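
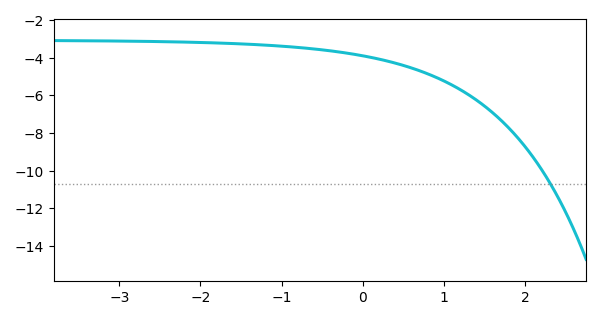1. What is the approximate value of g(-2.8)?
-3.13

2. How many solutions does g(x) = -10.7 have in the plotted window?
1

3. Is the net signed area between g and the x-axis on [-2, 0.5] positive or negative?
negative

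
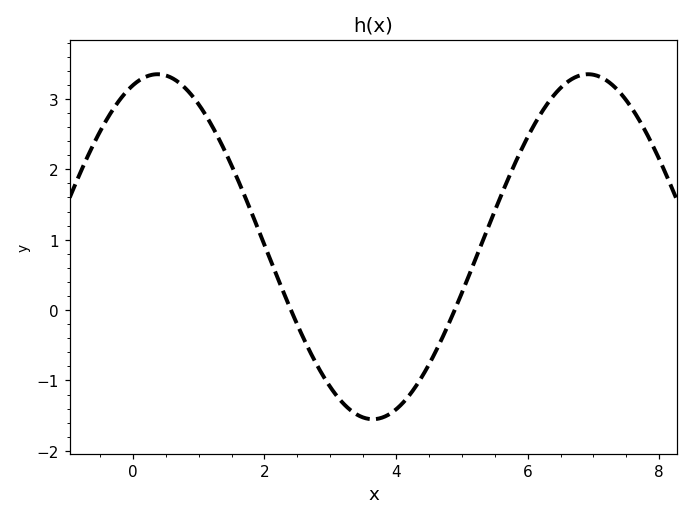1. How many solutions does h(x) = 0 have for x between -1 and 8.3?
2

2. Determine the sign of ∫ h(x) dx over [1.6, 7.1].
positive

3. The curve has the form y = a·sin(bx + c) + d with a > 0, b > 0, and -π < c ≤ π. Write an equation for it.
y = 2.45sin(0.96x + 1.2) + 0.9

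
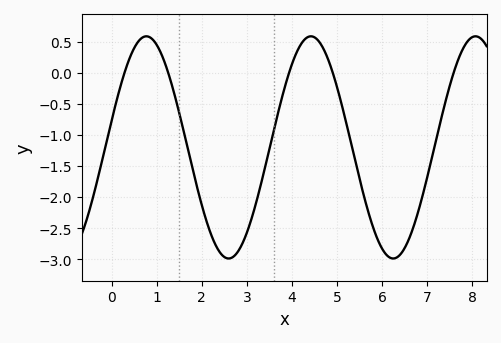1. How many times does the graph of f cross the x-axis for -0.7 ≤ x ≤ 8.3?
5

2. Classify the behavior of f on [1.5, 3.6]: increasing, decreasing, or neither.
neither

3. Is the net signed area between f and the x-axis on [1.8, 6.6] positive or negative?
negative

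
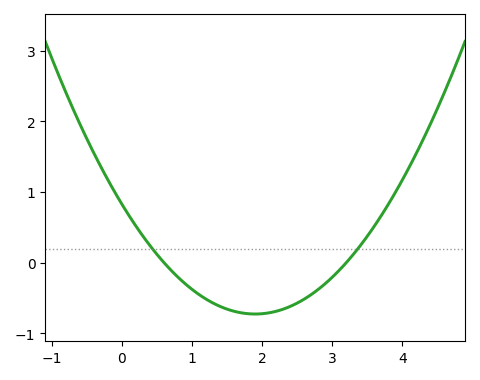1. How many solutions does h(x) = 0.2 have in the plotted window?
2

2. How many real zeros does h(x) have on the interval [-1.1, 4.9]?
2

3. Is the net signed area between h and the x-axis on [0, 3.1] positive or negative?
negative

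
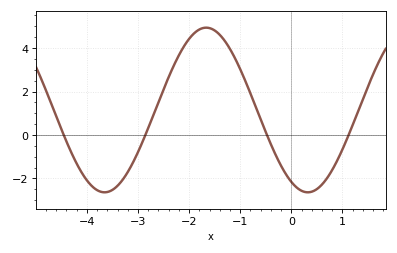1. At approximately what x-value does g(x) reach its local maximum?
-1.66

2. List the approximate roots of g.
-4.45, -2.85, -0.476, 1.12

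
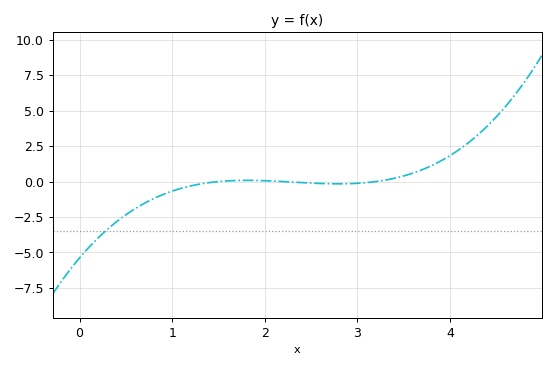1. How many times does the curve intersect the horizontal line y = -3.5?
1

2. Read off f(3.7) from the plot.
0.8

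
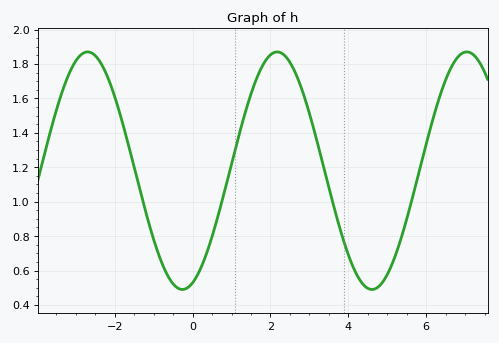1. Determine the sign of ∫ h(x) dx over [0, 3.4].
positive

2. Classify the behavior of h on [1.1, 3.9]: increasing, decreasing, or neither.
neither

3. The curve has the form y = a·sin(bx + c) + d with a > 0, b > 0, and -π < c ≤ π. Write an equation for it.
y = 0.69sin(1.3x - 1.2) + 1.18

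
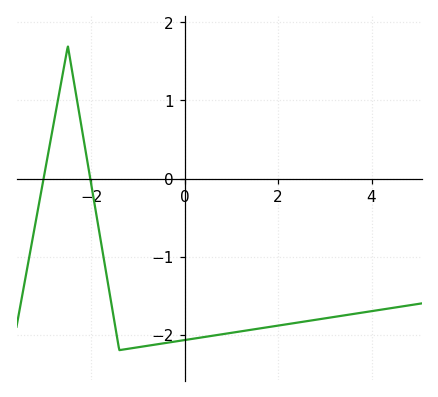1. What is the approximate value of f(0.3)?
-2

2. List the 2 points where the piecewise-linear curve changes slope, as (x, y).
(-2.5, 1.7); (-1.4, -2.2)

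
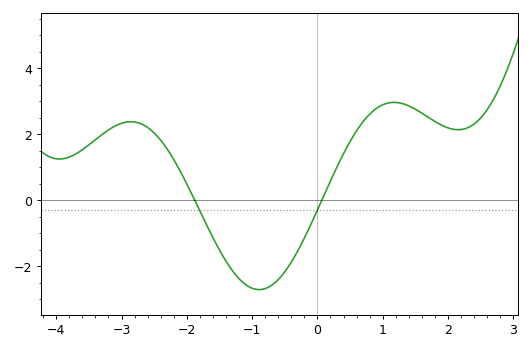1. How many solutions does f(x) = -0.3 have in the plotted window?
2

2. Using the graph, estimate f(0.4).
1.41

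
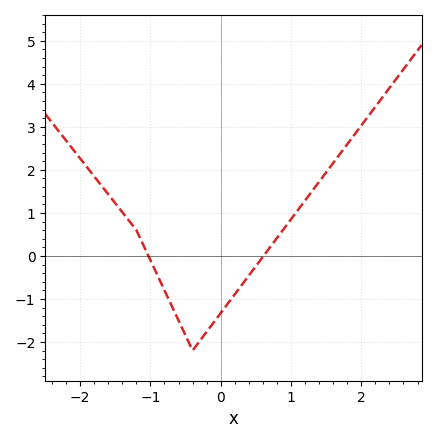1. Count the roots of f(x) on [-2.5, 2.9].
2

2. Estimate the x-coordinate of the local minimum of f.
-0.4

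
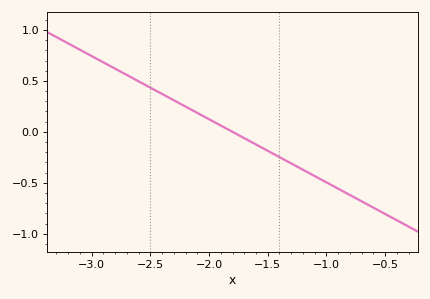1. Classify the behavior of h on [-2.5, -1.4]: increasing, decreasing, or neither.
decreasing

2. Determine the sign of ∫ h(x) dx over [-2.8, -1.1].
positive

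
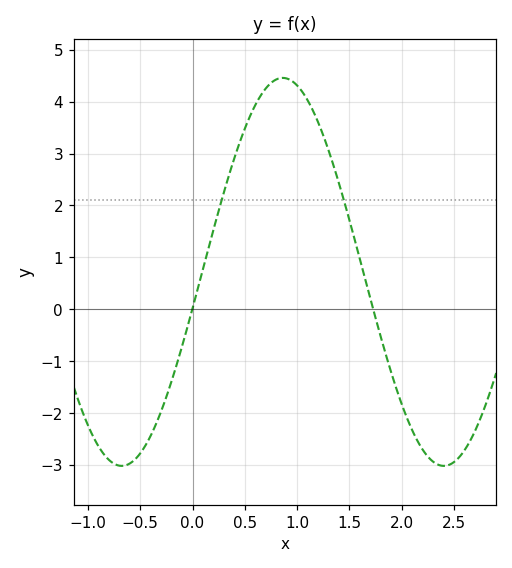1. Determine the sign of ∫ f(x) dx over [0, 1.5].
positive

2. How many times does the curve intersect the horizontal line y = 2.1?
2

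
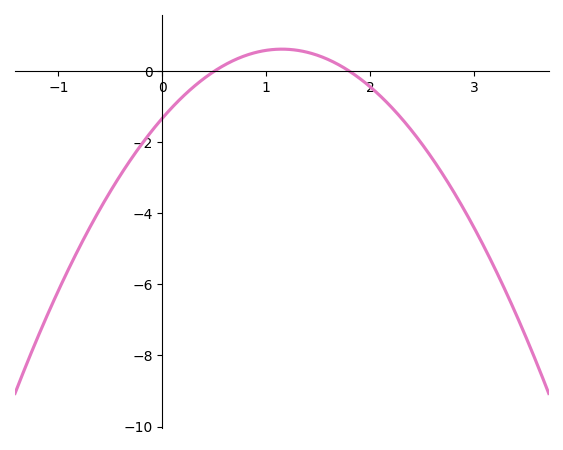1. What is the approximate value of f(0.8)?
0.4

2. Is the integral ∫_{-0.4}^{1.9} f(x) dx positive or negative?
negative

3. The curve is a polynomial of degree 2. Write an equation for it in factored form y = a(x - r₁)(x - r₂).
y = -1.47(x - 0.5)(x - 1.8)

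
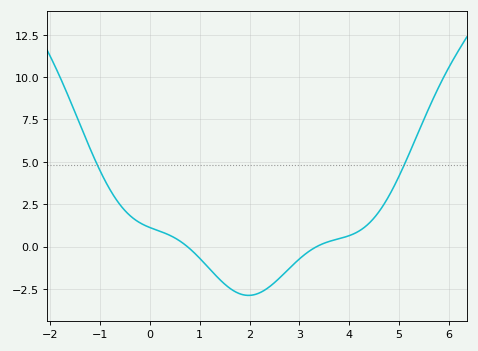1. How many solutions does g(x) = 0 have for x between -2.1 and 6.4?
2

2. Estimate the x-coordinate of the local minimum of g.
2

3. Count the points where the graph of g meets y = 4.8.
2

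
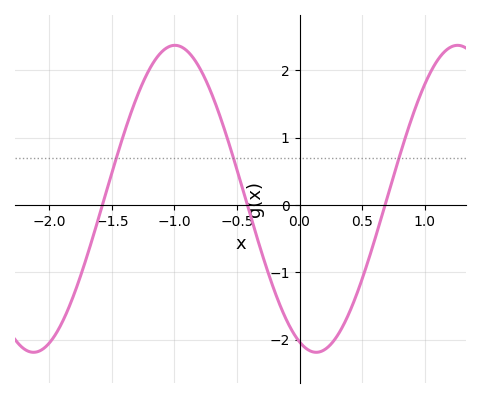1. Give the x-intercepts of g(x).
-1.6, -0.4, 0.7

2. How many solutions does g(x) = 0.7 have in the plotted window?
3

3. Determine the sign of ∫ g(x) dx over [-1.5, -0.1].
positive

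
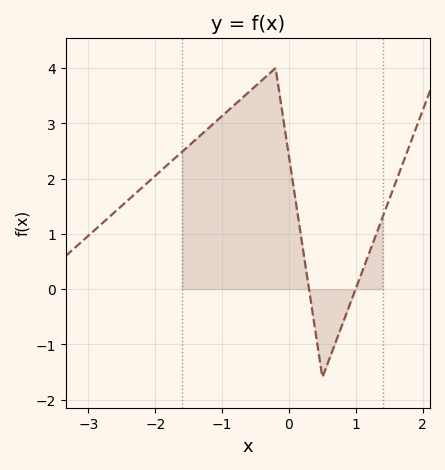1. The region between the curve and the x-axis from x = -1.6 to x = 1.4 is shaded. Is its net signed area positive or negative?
positive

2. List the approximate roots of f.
0.3, 1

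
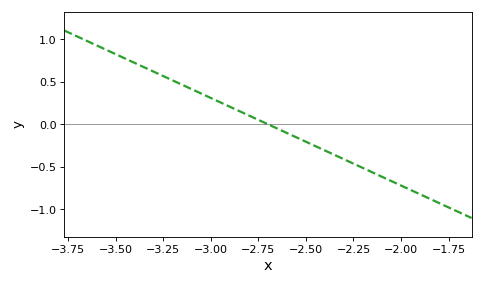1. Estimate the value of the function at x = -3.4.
0.7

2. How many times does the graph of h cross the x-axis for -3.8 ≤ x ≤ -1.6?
1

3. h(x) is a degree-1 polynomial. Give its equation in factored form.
y = -1.03(x + 2.7)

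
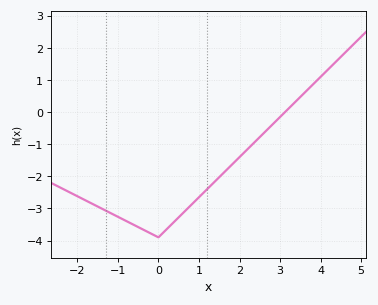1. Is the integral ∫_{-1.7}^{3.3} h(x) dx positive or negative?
negative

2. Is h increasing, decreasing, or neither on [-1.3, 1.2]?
neither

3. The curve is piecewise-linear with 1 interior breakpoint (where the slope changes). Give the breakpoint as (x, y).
(0, -3.9)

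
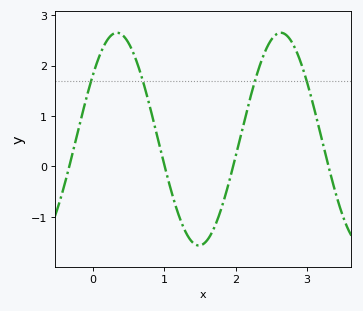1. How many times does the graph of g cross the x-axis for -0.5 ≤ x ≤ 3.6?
4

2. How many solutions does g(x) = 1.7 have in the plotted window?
4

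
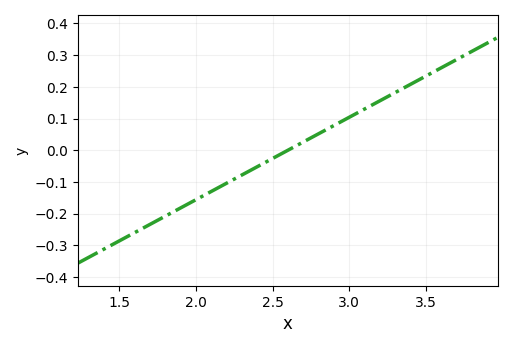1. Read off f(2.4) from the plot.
-0.05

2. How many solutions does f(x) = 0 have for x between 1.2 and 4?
1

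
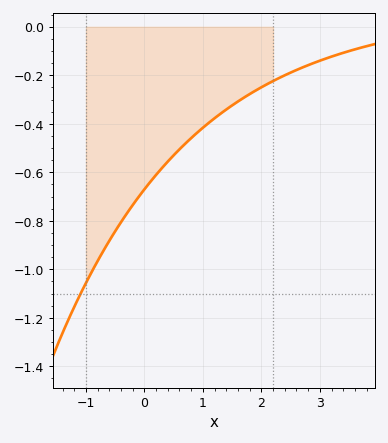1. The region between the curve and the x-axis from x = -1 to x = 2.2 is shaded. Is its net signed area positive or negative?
negative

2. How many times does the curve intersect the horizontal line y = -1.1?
1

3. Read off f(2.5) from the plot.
-0.18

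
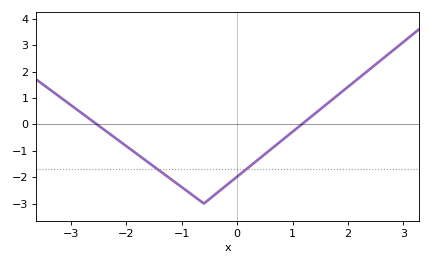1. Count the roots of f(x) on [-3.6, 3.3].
2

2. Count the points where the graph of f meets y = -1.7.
2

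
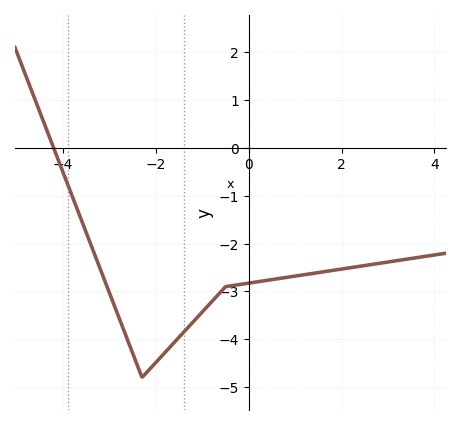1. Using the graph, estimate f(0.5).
-2.8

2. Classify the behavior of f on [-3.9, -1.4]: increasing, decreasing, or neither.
neither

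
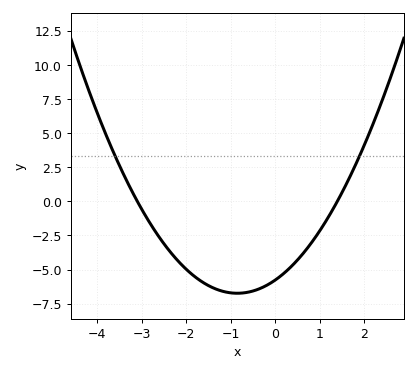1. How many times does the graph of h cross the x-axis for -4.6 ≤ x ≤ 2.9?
2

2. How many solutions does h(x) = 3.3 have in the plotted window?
2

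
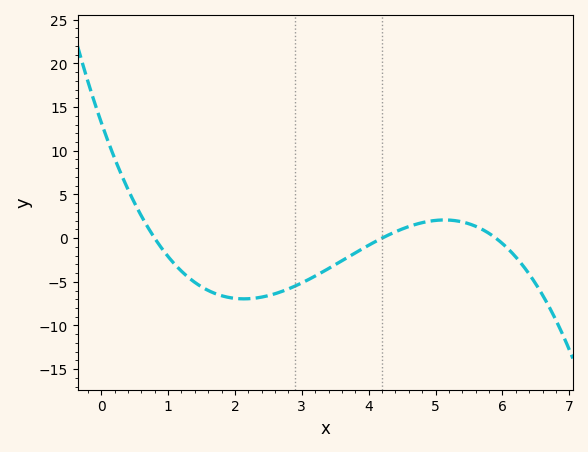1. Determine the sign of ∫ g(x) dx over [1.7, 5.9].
negative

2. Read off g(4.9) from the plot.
2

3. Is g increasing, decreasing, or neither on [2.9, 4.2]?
increasing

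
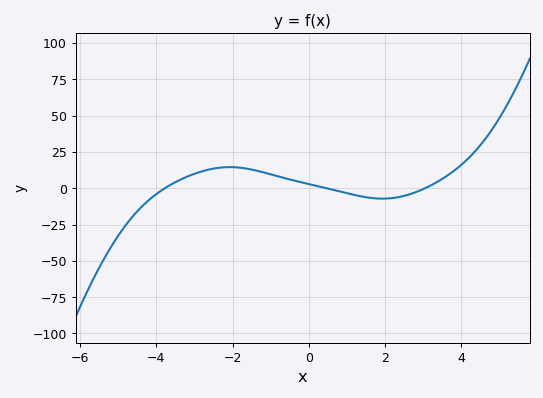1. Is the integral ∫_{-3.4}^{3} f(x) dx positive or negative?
positive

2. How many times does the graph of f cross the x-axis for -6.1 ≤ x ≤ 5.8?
3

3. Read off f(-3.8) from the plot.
0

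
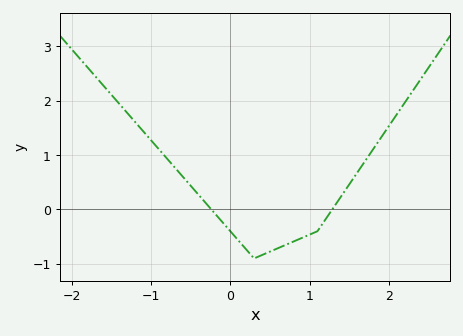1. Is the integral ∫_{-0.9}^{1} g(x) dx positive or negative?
negative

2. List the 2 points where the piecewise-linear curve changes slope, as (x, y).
(0.3, -0.9); (1.1, -0.4)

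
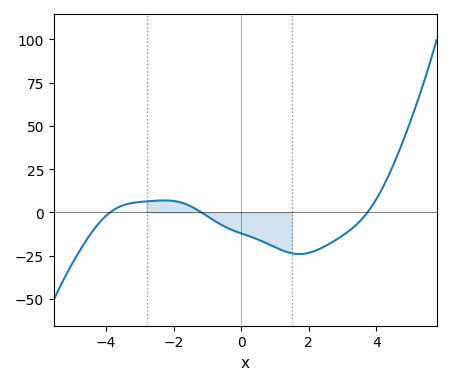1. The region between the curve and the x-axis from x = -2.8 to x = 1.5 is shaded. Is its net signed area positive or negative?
negative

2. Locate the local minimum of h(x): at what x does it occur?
1.8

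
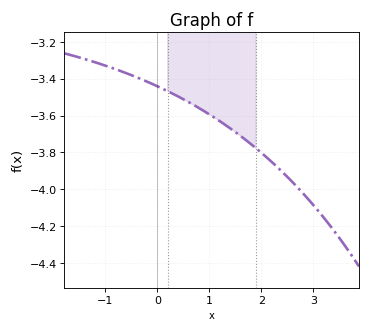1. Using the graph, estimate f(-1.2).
-3.31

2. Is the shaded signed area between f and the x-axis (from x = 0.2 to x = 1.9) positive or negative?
negative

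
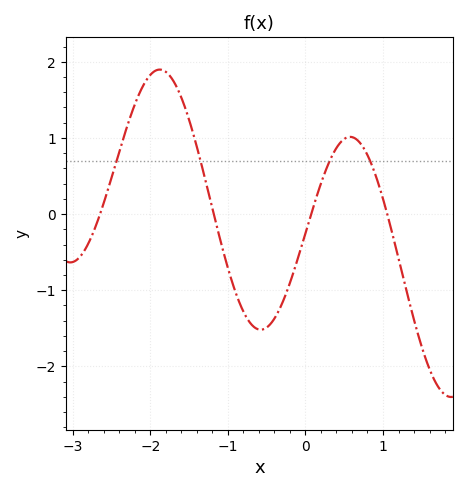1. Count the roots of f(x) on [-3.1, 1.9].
4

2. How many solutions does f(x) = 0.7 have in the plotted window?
4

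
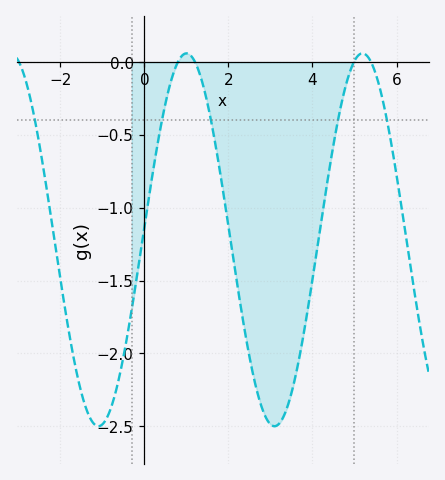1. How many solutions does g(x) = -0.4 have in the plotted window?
5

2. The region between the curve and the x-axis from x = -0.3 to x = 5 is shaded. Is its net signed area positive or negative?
negative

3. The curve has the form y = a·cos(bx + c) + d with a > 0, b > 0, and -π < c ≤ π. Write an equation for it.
y = 1.28cos(1.5x - 1.5) - 1.22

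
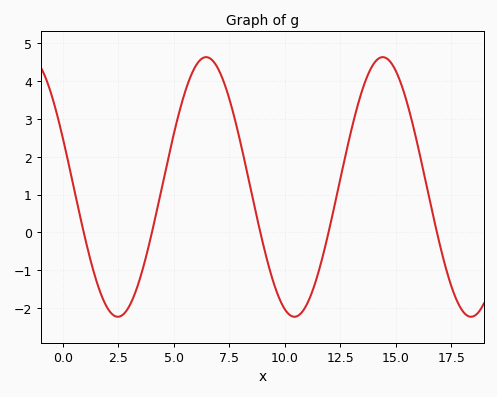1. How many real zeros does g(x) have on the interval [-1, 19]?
5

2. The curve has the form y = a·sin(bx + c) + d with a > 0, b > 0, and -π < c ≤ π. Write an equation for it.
y = 3.43sin(0.79x + 2.8) + 1.2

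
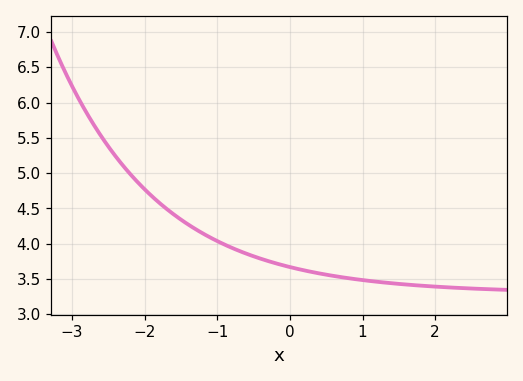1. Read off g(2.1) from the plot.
3.4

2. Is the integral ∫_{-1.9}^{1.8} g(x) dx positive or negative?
positive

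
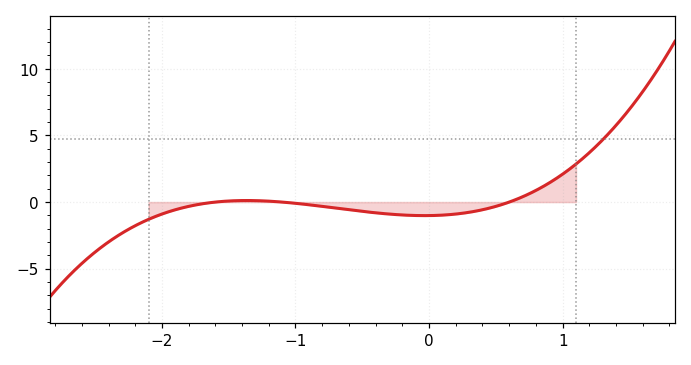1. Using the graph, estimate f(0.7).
0.5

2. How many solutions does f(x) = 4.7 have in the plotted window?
1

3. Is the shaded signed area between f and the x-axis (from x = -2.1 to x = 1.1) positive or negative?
negative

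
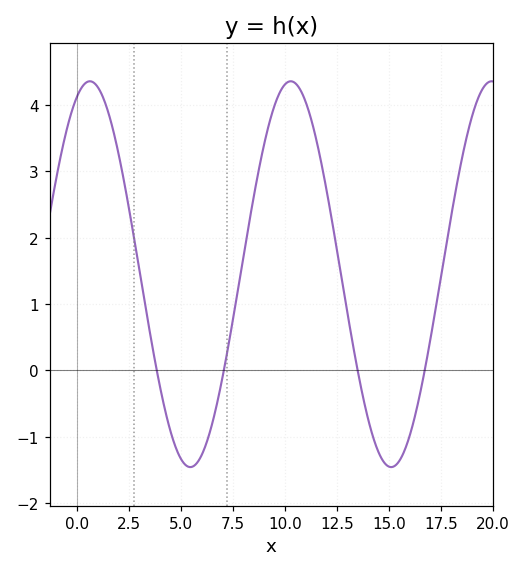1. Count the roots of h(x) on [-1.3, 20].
4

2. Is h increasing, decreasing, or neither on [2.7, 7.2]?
neither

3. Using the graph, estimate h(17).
0.494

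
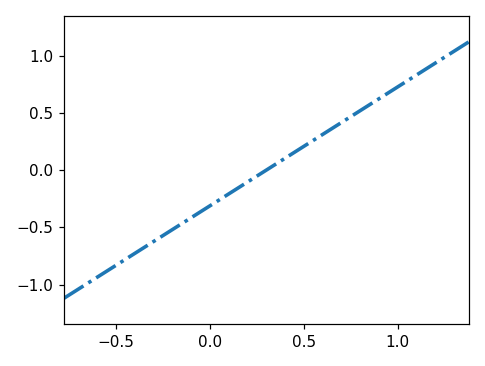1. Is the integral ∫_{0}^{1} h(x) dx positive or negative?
positive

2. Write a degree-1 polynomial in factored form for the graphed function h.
y = 1.04(x - 0.3)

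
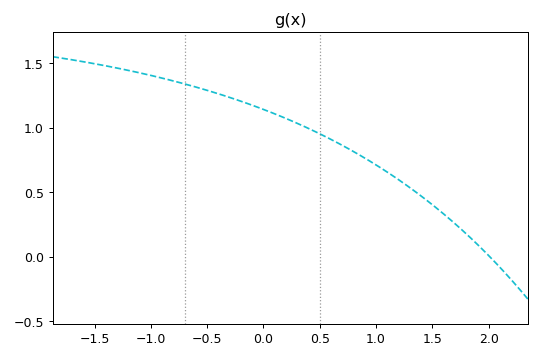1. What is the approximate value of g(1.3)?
0.534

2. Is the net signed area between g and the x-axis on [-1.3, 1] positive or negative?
positive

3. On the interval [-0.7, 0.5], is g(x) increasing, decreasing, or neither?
decreasing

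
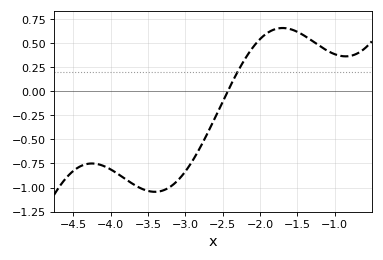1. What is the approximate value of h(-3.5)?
-1.04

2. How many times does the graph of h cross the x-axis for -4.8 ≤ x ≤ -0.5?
1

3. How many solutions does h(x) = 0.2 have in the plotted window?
1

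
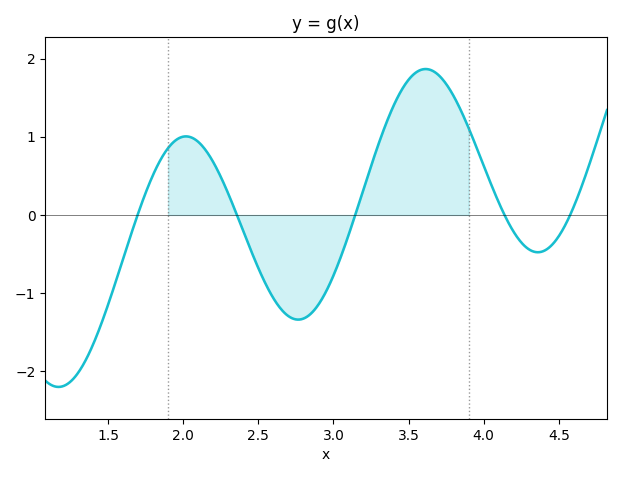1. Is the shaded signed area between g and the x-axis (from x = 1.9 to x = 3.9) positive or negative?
positive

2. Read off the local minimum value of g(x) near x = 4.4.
-0.5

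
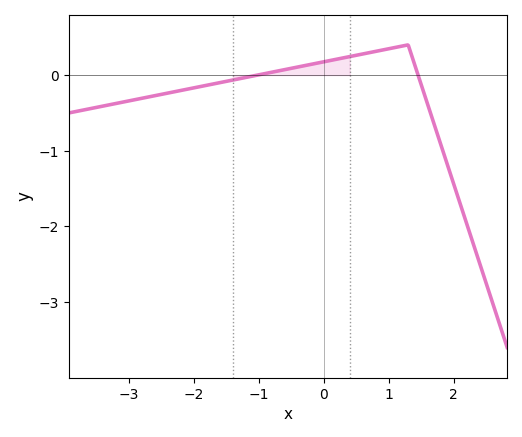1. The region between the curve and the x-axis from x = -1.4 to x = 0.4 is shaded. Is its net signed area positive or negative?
positive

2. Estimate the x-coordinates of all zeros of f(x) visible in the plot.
-1.02, 1.45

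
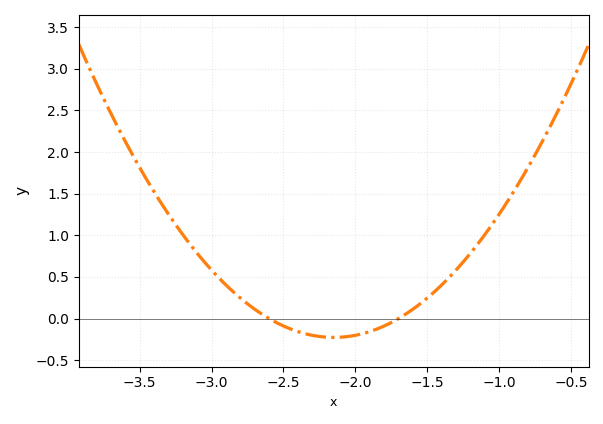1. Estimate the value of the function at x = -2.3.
-0.202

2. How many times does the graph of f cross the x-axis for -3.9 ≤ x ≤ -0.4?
2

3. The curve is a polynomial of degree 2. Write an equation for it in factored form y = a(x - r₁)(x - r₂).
y = 1.12(x + 2.6)(x + 1.7)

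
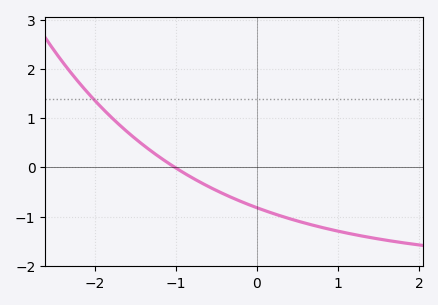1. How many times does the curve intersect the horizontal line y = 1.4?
1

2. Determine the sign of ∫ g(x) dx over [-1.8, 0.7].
negative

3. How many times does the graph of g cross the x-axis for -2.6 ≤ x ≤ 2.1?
1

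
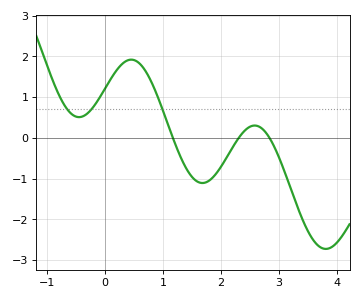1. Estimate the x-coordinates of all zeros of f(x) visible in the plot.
1.17, 2.31, 2.84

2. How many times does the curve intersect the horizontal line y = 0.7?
3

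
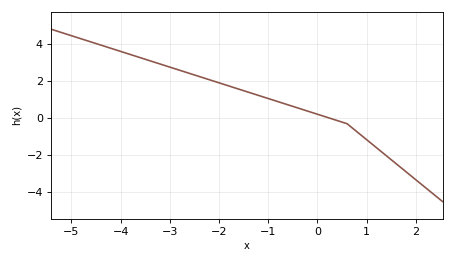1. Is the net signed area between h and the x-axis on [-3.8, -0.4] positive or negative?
positive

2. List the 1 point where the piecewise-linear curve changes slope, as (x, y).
(0.6, -0.3)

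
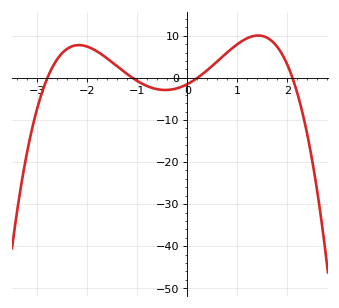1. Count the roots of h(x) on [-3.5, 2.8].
4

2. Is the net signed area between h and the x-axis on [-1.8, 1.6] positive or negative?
positive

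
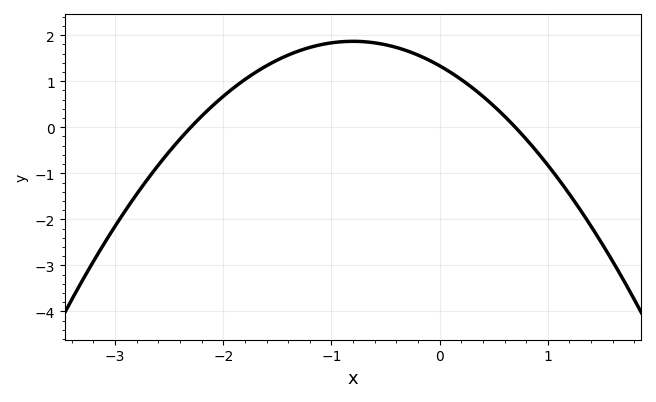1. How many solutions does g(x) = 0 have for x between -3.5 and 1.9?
2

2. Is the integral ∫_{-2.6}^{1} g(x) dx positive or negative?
positive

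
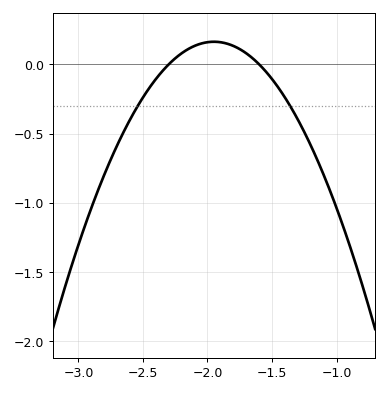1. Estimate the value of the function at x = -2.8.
-0.8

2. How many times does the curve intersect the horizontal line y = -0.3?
2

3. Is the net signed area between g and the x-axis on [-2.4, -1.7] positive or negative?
positive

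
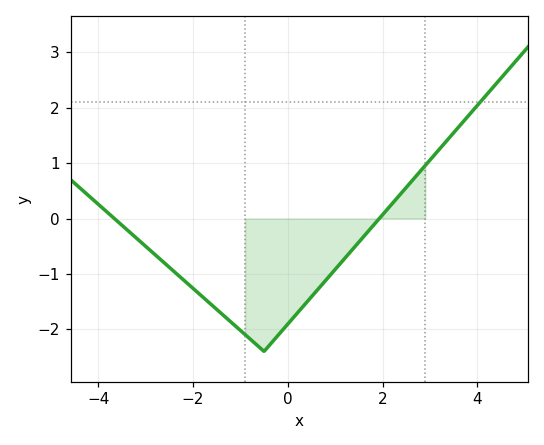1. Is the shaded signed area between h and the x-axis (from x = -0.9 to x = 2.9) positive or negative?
negative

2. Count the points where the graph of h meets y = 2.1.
1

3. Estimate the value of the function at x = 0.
-1.91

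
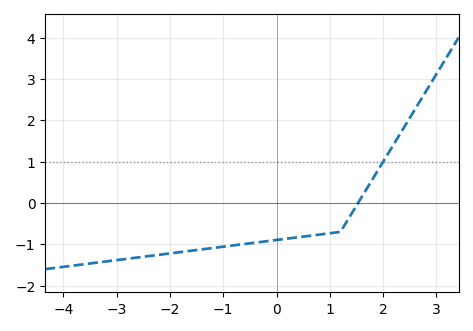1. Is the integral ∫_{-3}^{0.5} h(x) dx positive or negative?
negative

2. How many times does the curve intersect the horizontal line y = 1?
1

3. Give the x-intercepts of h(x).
1.53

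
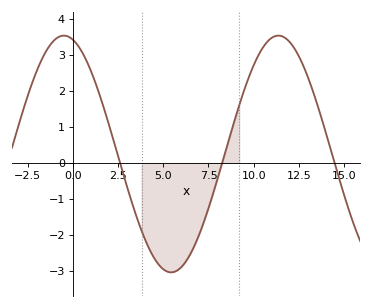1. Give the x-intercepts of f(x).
2.5, 8.5, 14.5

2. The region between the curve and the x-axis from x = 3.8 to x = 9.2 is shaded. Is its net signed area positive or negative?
negative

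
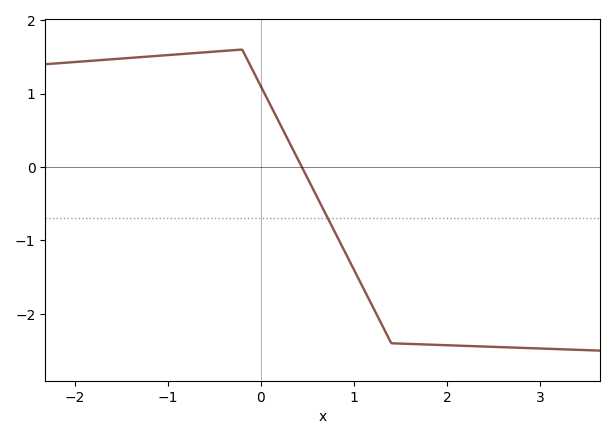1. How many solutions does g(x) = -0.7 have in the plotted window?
1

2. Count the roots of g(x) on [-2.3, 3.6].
1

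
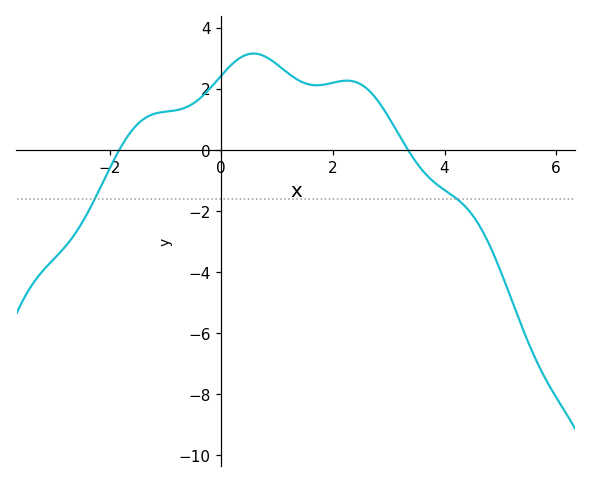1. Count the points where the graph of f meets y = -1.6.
2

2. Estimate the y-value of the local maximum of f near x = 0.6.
3.2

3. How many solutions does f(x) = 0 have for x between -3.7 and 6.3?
2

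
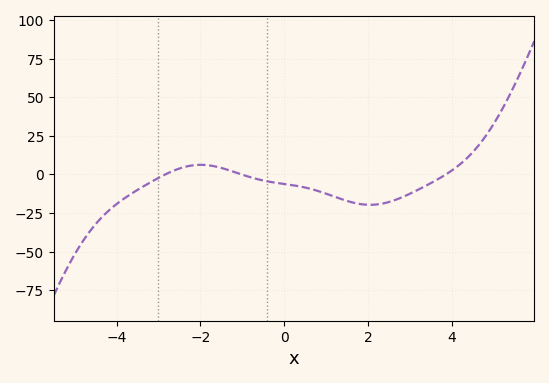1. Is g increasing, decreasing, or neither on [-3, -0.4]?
neither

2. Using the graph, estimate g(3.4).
-8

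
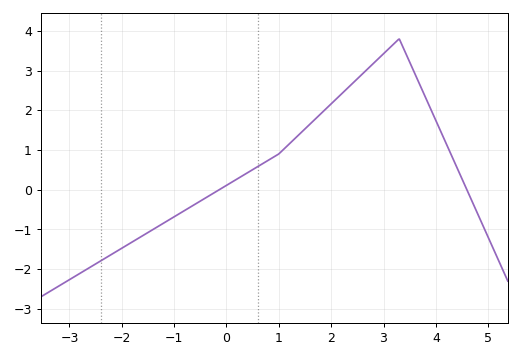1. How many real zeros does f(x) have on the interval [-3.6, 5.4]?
2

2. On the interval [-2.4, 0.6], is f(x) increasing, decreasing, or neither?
increasing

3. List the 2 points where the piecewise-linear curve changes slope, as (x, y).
(1, 0.9); (3.3, 3.8)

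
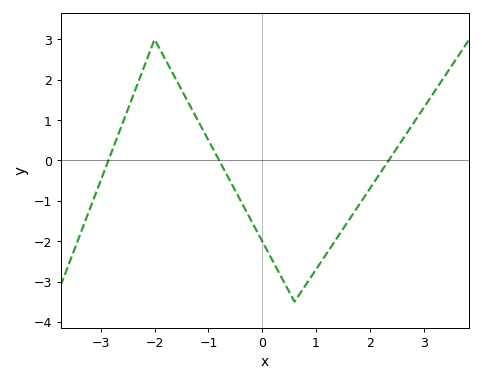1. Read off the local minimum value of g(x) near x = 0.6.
-3.5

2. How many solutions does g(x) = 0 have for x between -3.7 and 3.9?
3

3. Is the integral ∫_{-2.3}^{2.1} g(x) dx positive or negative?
negative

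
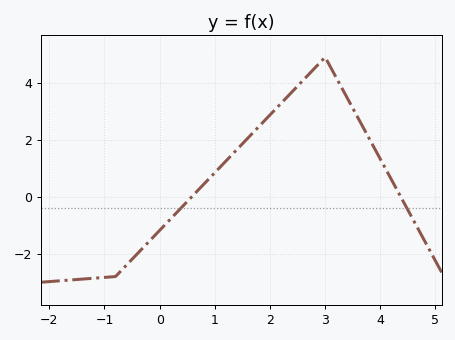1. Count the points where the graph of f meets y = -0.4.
2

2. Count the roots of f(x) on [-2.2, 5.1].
2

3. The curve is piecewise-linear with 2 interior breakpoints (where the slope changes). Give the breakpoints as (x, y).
(-0.8, -2.8); (3, 4.9)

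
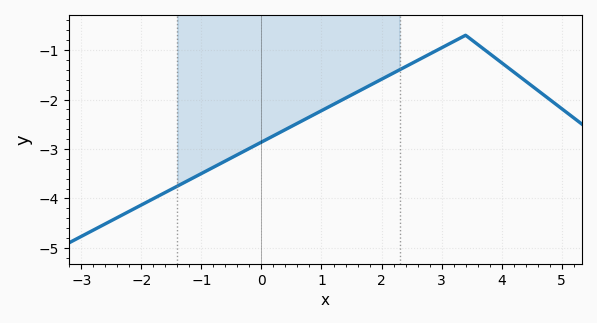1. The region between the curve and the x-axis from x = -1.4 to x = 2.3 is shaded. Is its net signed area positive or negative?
negative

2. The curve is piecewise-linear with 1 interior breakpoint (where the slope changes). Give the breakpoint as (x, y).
(3.4, -0.7)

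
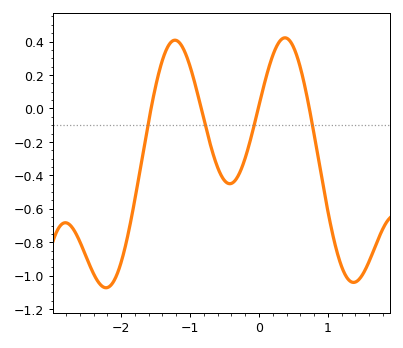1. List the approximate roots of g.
-1.57, -0.838, -0.011, 0.731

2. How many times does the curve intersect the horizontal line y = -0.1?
4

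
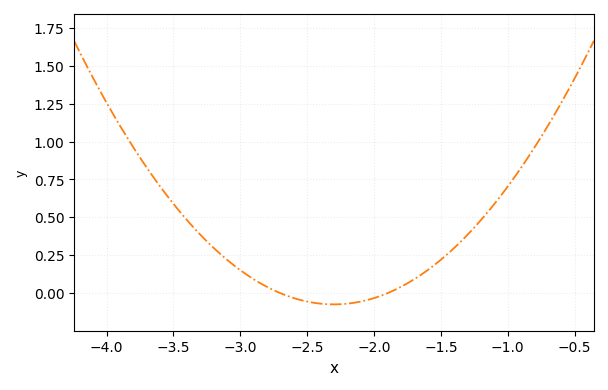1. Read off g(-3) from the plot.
0.152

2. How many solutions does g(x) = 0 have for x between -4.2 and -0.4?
2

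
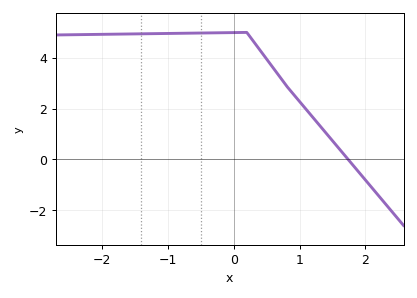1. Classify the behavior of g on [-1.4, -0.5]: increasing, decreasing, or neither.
increasing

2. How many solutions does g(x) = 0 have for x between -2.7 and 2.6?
1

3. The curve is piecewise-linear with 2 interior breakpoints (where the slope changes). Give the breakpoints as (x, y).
(0.2, 5); (0.8, 2.9)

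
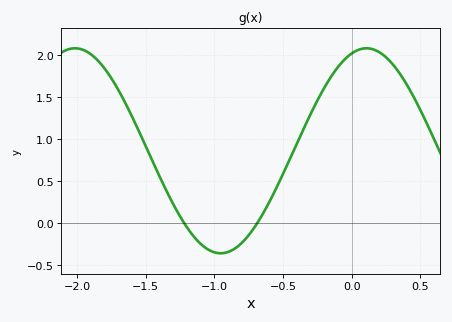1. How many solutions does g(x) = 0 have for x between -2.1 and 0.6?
2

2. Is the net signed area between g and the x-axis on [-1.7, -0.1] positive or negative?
positive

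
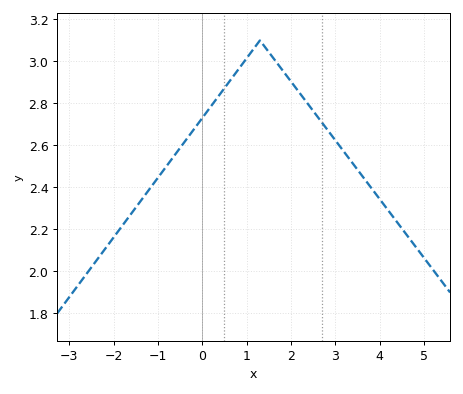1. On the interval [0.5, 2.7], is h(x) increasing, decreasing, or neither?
neither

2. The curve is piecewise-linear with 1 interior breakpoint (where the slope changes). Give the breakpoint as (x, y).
(1.3, 3.1)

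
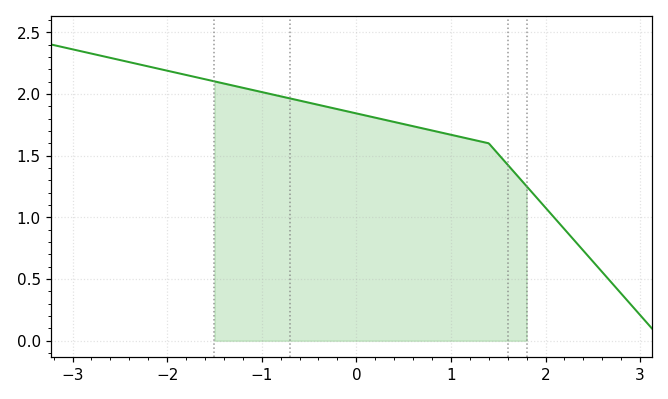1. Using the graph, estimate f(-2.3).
2.25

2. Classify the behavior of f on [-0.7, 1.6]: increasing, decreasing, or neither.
decreasing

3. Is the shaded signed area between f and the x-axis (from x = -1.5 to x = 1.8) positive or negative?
positive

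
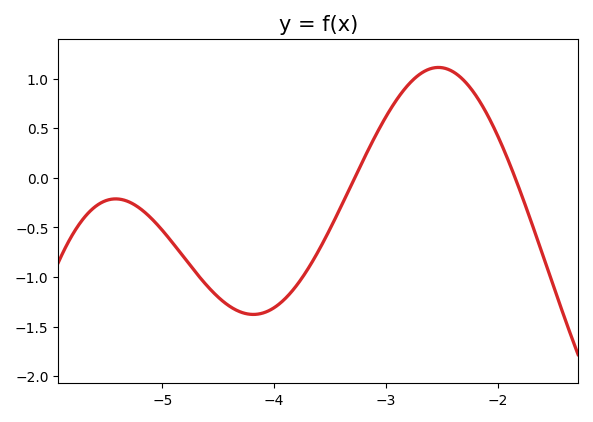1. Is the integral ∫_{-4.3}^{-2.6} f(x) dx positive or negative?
negative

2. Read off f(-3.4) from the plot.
-0.285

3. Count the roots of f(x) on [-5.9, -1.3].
2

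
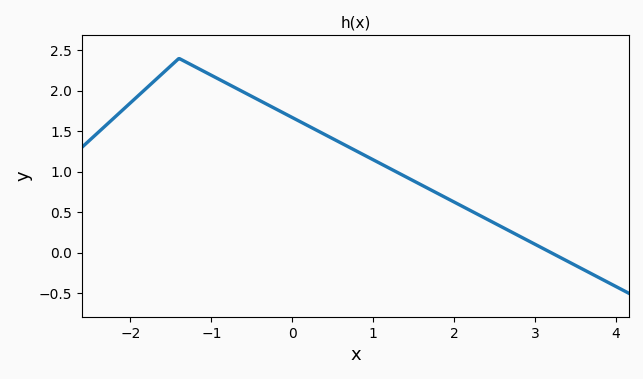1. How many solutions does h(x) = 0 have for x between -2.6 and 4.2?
1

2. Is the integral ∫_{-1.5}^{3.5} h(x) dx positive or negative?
positive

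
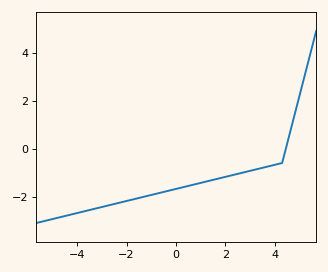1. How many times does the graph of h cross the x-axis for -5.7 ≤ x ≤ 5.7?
1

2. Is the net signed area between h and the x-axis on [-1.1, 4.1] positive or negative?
negative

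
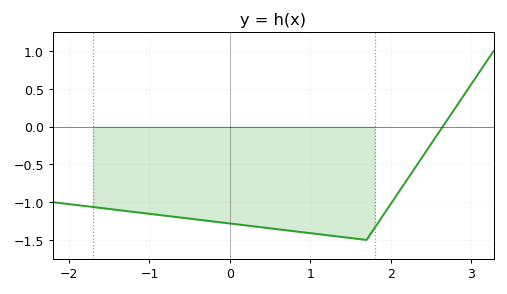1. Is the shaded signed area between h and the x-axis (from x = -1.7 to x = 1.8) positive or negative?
negative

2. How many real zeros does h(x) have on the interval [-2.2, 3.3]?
1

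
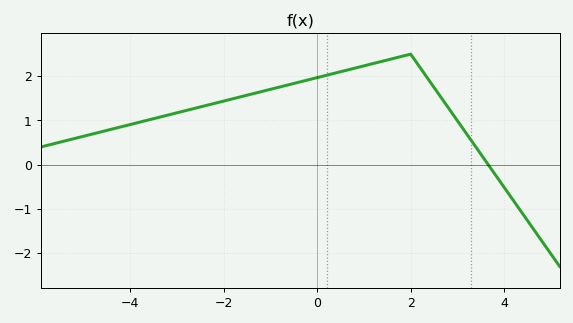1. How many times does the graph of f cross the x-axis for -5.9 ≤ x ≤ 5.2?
1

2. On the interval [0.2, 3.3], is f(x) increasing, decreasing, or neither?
neither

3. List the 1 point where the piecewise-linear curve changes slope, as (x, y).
(2, 2.5)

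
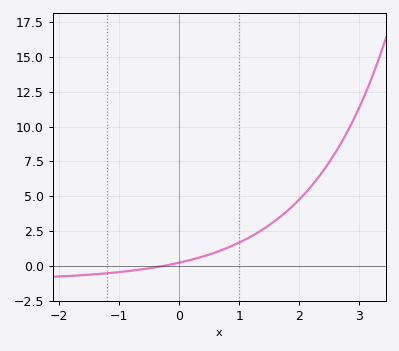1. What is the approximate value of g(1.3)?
2.36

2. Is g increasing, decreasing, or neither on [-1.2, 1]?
increasing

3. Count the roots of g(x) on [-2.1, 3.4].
1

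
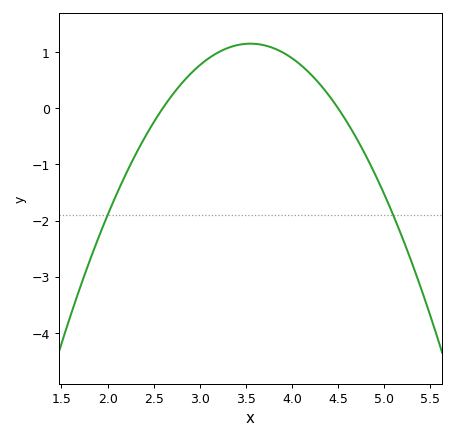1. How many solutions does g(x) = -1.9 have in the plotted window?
2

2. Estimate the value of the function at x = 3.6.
1.14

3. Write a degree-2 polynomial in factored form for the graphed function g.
y = -1.27(x - 2.6)(x - 4.5)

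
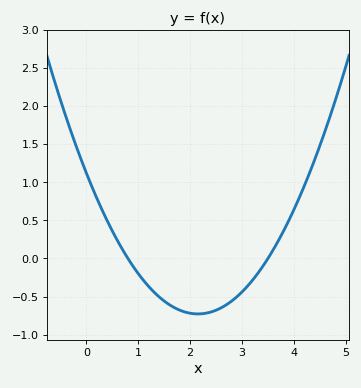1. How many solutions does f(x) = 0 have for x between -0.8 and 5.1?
2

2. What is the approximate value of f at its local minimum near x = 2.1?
-0.729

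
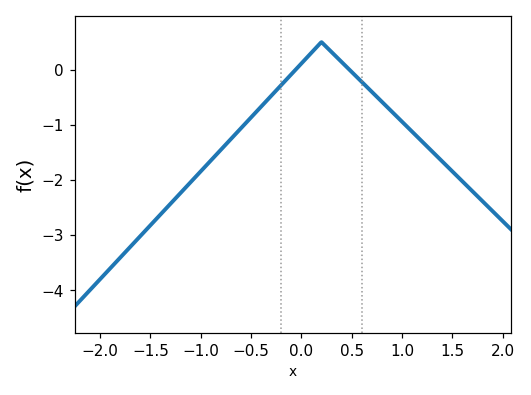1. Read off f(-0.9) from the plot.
-1.7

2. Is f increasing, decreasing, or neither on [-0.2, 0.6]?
neither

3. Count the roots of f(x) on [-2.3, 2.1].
2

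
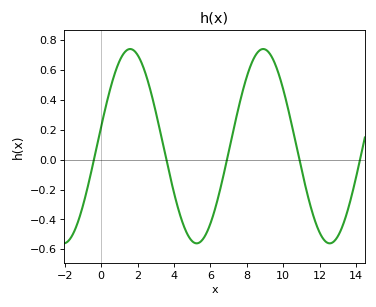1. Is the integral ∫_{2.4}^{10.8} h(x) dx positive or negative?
positive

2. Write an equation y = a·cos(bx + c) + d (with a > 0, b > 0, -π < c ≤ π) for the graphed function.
y = 0.65cos(0.86x - 1.4) + 0.09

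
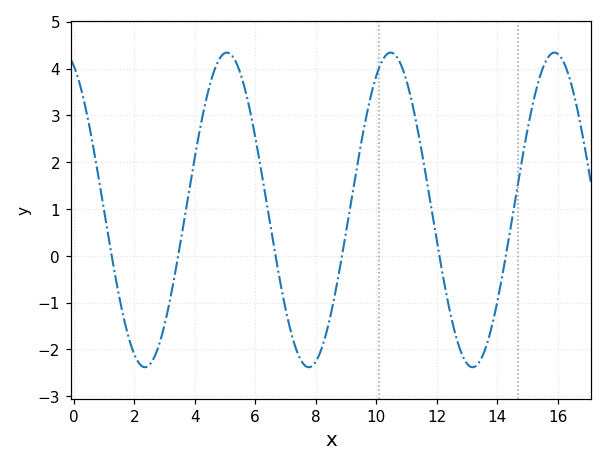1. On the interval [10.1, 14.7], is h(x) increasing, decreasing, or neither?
neither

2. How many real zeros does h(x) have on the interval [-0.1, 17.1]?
6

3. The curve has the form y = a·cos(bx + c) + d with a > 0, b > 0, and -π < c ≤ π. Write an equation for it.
y = 3.36cos(1.2x + 0.41) + 0.98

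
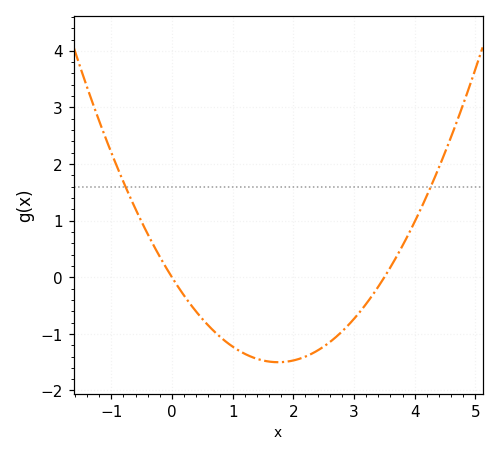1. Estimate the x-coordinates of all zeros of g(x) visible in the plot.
0, 3.5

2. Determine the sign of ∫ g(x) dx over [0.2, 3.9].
negative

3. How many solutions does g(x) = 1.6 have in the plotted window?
2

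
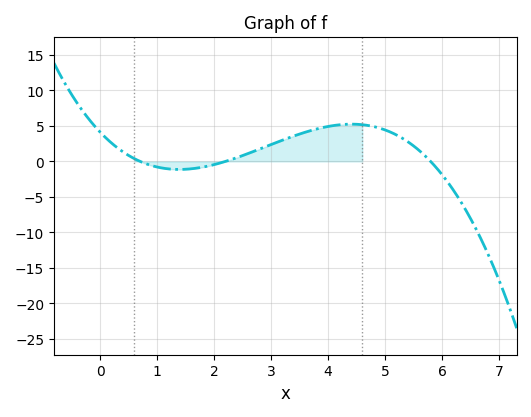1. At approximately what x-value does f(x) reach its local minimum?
1.4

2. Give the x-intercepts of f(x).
0.6, 2.2, 5.8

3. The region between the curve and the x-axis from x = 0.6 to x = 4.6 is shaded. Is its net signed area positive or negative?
positive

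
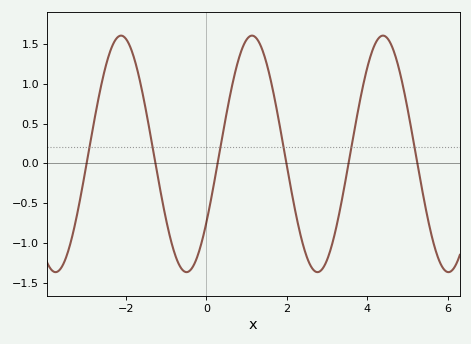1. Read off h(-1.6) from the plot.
0.913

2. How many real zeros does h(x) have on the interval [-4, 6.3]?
6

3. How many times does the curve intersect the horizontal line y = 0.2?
6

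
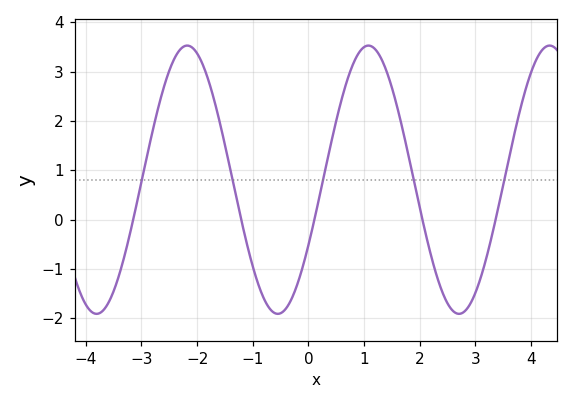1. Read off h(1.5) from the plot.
2.68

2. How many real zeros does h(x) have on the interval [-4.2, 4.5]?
5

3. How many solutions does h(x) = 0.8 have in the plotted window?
5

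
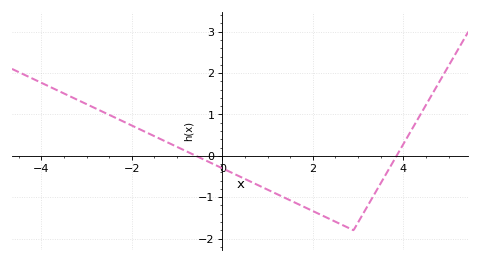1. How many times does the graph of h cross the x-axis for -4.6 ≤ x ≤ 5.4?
2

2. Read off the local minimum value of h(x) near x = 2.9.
-1.8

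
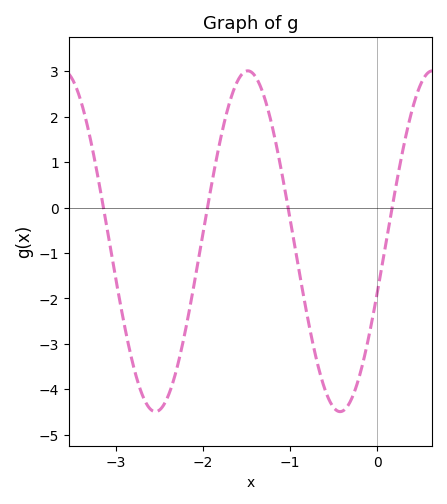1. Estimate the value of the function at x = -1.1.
0.813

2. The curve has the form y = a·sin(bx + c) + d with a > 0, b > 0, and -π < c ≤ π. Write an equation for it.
y = 3.75sin(2.97x - 0.302) - 0.74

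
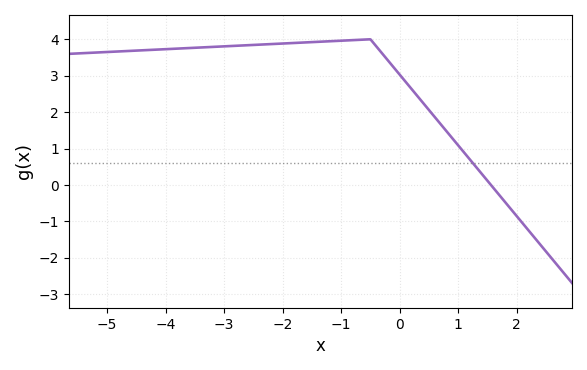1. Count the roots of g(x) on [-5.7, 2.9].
1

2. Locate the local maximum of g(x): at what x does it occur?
-0.6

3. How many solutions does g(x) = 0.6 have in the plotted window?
1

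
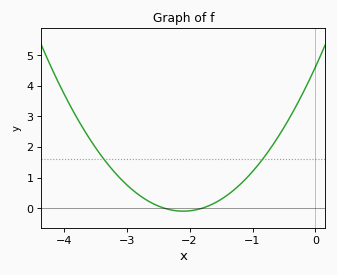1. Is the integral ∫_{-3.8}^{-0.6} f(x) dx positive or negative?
positive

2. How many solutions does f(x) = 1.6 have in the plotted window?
2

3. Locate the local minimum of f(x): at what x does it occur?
-2.1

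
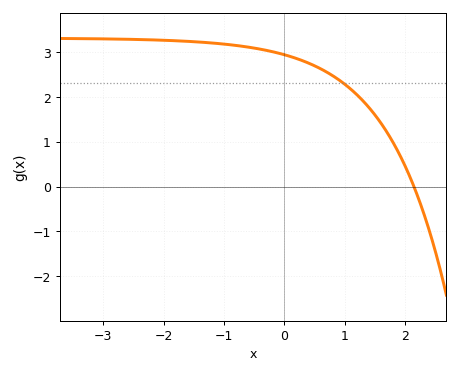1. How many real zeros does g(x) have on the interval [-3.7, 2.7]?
1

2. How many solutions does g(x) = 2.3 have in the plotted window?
1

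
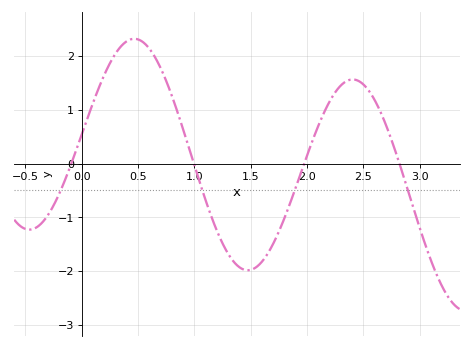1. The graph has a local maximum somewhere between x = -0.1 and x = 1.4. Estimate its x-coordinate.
0.465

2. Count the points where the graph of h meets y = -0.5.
4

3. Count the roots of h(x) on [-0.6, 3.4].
4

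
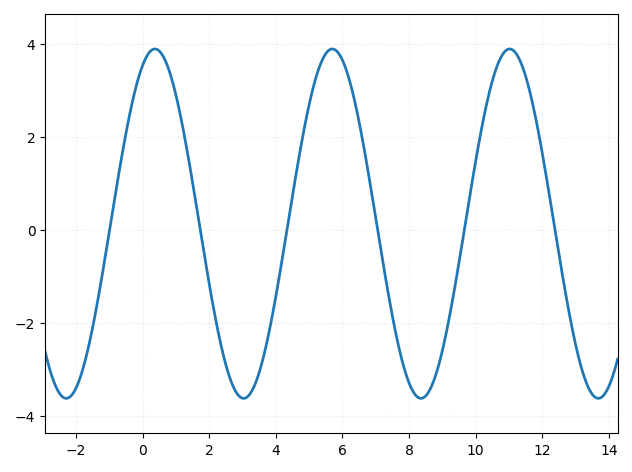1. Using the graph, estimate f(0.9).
3.19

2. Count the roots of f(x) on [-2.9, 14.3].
6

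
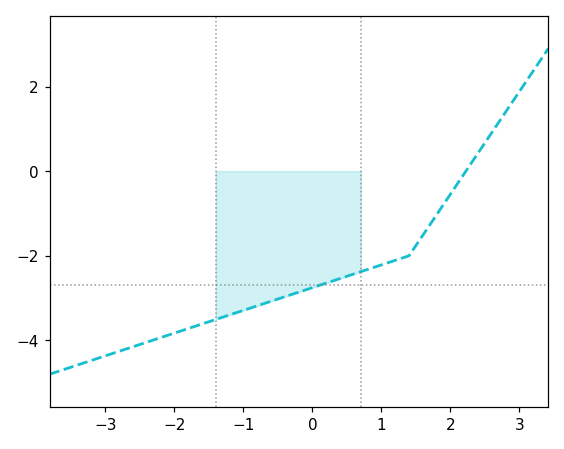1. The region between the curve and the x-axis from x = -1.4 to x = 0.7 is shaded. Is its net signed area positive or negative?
negative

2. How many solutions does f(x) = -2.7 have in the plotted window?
1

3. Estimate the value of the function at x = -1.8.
-3.8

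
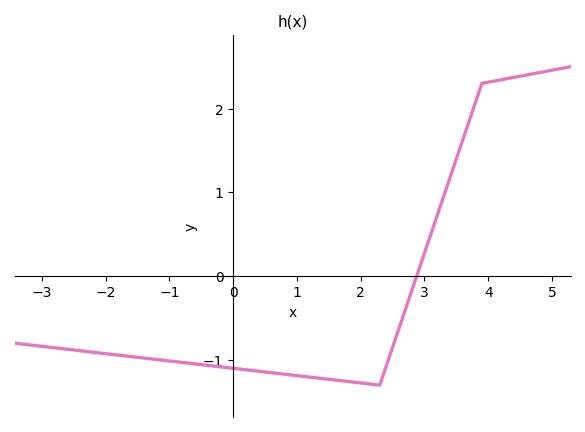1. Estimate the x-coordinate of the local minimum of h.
2.2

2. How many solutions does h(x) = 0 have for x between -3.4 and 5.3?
1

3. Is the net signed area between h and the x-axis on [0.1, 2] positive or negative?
negative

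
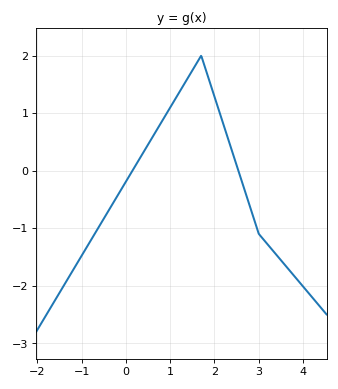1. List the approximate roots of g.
0.148, 2.54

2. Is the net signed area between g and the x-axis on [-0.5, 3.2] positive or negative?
positive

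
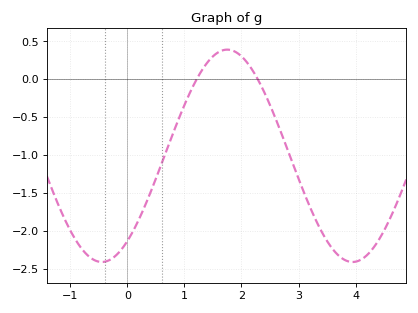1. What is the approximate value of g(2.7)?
-0.715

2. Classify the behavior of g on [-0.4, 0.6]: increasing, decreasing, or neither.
increasing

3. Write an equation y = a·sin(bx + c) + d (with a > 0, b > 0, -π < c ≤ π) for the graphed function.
y = 1.4sin(1.43x - 0.932) - 1.01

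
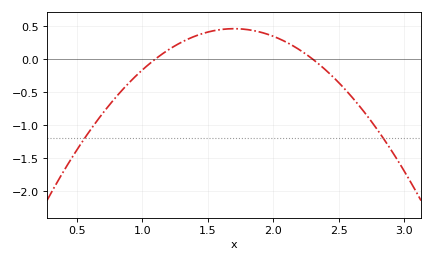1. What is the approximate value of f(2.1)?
0.256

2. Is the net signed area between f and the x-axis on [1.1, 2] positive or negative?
positive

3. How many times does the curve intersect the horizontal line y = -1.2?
2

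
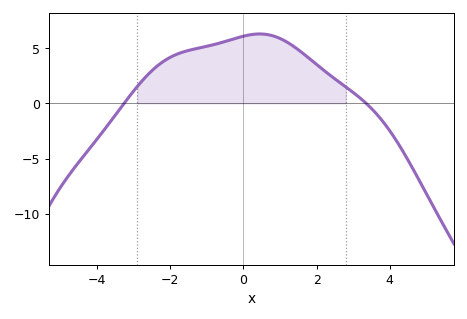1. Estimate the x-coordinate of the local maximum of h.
0.4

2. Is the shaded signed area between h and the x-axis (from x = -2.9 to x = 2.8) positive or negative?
positive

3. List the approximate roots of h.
-3.2, 3.4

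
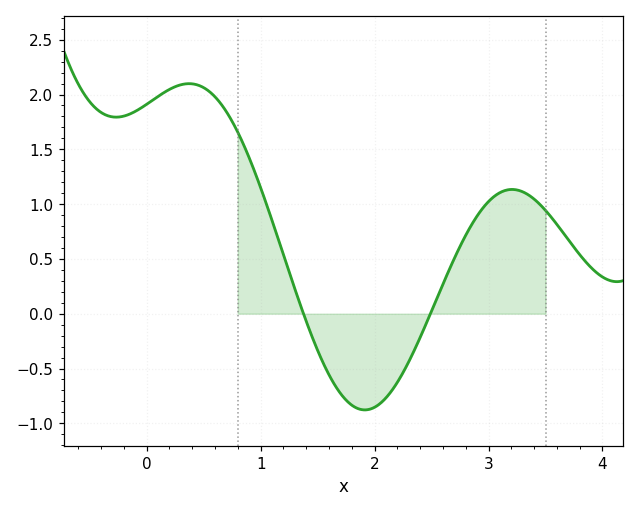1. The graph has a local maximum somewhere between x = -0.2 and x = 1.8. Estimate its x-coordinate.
0.372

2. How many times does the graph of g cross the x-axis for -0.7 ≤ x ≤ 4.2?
2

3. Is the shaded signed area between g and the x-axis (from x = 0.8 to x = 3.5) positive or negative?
positive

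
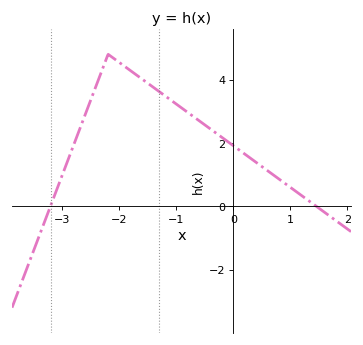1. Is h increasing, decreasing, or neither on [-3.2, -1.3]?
neither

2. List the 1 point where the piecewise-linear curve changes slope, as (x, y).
(-2.2, 4.8)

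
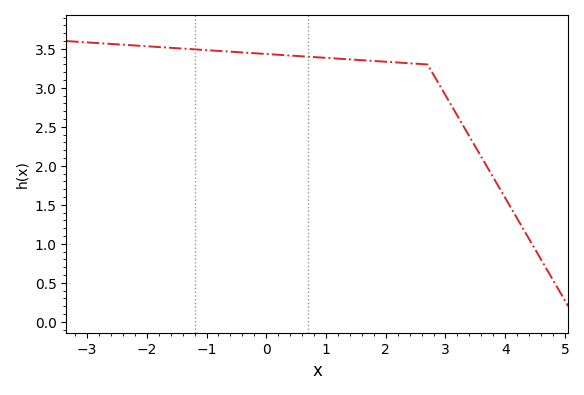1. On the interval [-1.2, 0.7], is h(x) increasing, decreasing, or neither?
decreasing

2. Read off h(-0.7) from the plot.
3.45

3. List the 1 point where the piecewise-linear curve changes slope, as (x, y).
(2.7, 3.3)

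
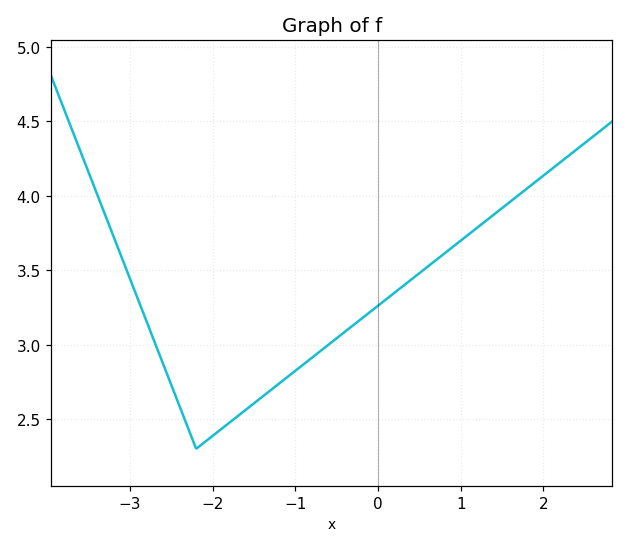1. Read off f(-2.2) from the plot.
2.3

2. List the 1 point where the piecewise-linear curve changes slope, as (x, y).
(-2.2, 2.3)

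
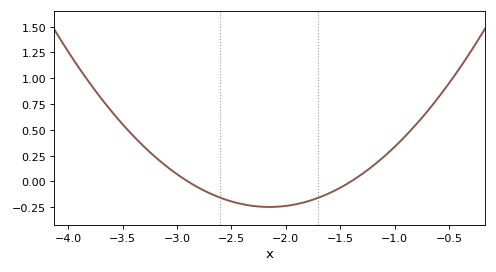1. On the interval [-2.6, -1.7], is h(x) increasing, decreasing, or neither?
neither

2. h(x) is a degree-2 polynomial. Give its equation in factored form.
y = 0.44(x + 2.9)(x + 1.4)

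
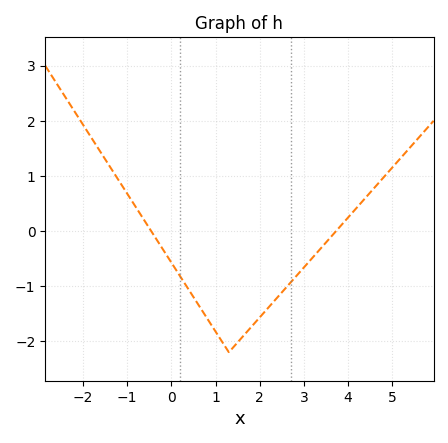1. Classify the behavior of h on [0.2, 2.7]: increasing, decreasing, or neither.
neither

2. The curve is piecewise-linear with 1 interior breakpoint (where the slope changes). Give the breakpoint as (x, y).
(1.3, -2.2)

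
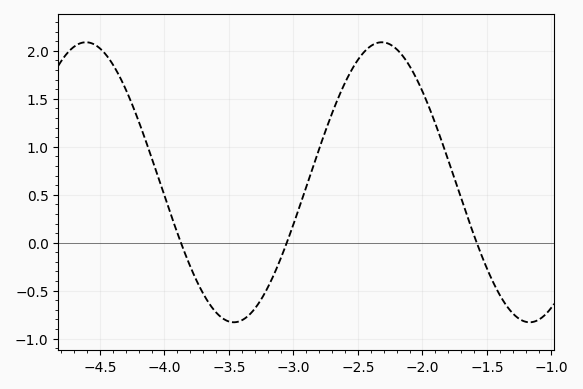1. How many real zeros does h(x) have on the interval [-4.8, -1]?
3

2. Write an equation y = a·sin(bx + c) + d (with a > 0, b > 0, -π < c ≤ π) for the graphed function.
y = 1.46sin(2.7x + 1.6) + 0.63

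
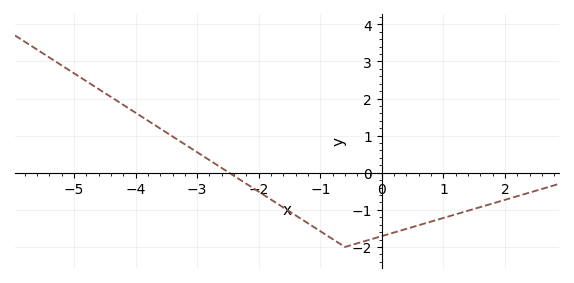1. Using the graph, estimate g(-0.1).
-1.76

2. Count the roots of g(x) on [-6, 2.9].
1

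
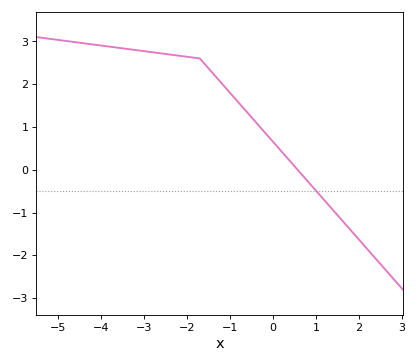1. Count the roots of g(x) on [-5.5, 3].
1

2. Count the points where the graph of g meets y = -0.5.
1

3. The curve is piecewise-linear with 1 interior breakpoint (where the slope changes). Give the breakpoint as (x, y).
(-1.7, 2.6)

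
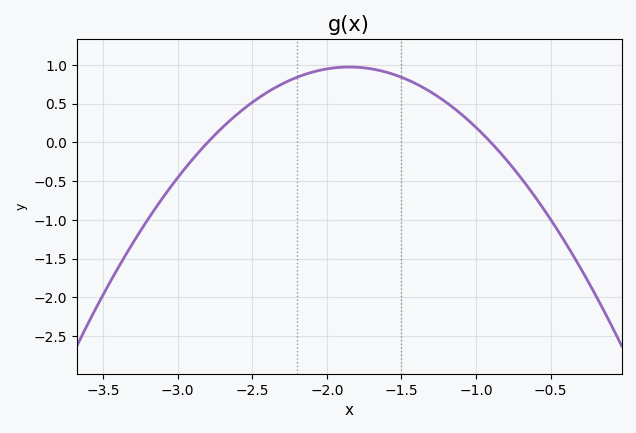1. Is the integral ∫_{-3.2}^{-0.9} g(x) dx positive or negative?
positive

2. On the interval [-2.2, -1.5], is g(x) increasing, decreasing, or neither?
neither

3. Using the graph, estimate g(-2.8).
0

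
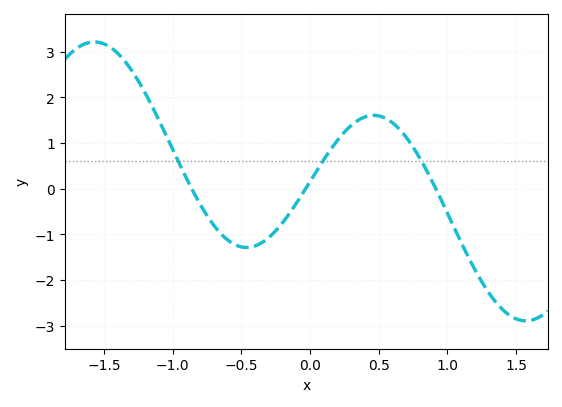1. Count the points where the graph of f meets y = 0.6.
3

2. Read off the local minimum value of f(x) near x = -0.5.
-1.29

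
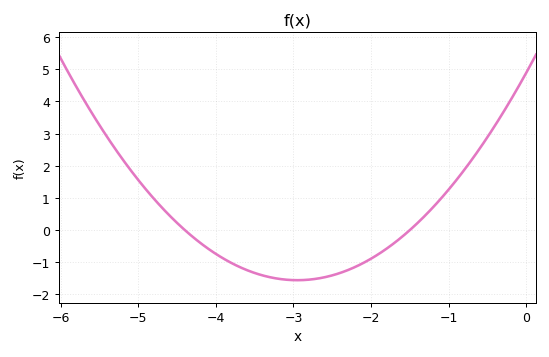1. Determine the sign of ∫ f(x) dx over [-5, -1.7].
negative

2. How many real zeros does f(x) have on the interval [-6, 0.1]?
2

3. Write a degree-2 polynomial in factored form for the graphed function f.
y = 0.74(x + 4.4)(x + 1.5)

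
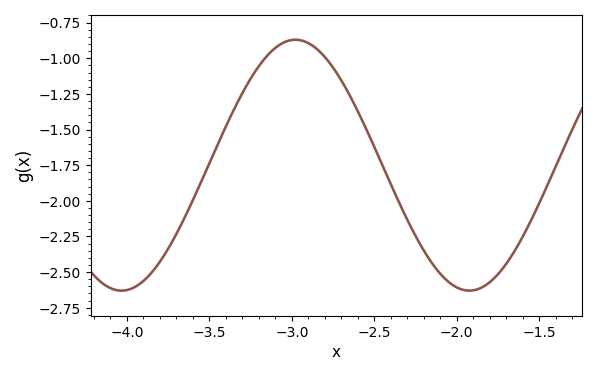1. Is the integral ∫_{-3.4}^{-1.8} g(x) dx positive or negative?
negative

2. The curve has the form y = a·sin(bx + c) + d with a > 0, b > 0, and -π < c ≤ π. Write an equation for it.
y = 0.88sin(2.98x - 2.12) - 1.75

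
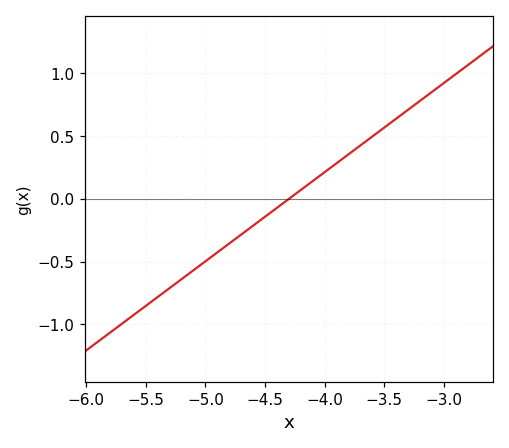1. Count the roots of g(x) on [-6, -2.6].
1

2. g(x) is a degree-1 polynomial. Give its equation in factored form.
y = 0.71(x + 4.3)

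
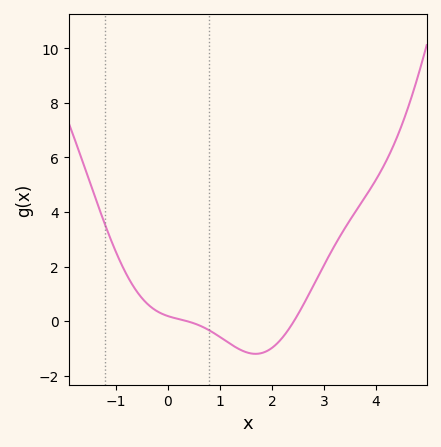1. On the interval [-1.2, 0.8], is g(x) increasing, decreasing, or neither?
decreasing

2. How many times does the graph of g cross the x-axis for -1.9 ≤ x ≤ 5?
2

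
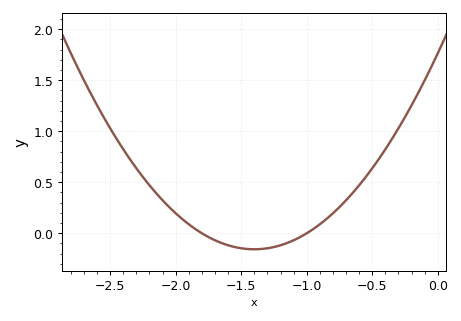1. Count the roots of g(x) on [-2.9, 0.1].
2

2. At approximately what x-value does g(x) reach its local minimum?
-1.4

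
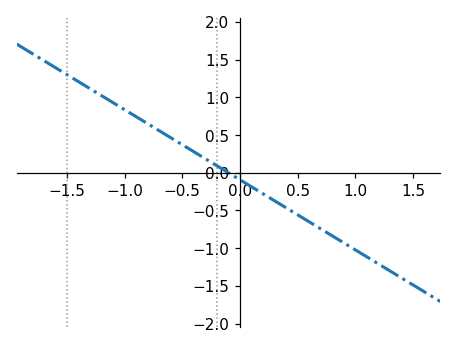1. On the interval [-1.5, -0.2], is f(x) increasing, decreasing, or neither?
decreasing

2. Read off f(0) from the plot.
-0.1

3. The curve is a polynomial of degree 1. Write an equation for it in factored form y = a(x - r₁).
y = -0.93(x + 0.1)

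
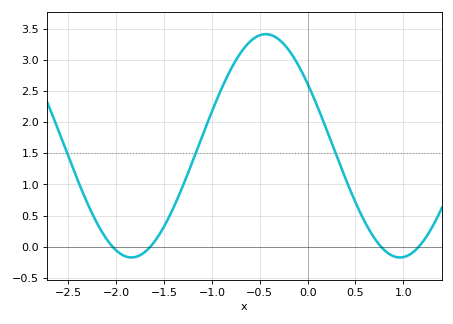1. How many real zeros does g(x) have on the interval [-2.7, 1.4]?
4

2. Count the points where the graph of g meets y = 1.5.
3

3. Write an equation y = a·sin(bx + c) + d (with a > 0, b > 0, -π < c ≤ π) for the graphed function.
y = 1.79sin(2.24x + 2.55) + 1.62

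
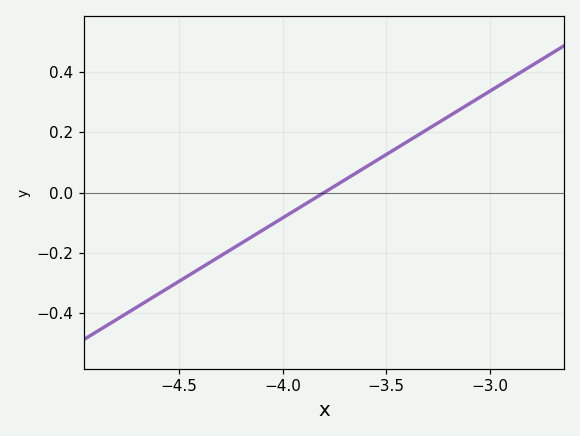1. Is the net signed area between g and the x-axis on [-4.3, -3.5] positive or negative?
negative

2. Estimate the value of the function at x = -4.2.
-0.16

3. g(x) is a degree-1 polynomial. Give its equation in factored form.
y = 0.42(x + 3.8)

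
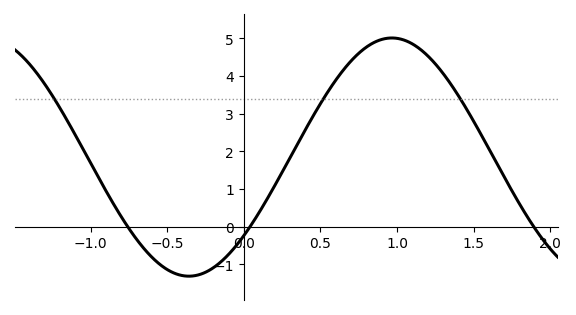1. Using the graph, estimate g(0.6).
3.89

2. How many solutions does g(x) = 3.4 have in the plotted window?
3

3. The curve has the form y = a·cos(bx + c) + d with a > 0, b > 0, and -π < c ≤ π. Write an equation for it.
y = 3.16cos(2.37x - 2.29) + 1.85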